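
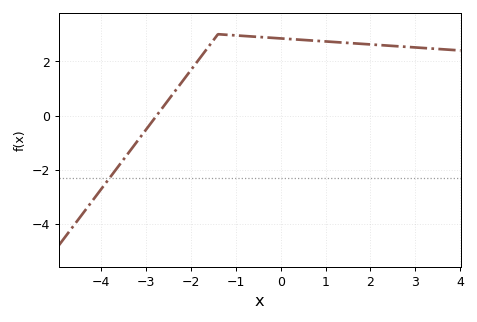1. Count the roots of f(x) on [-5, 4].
1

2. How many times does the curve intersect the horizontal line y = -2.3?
1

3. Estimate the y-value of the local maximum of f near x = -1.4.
3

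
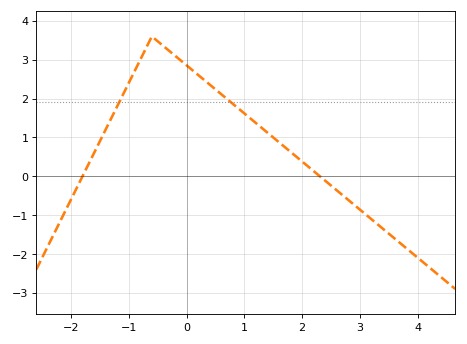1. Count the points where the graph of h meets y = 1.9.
2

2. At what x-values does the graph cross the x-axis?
-1.8, 2.31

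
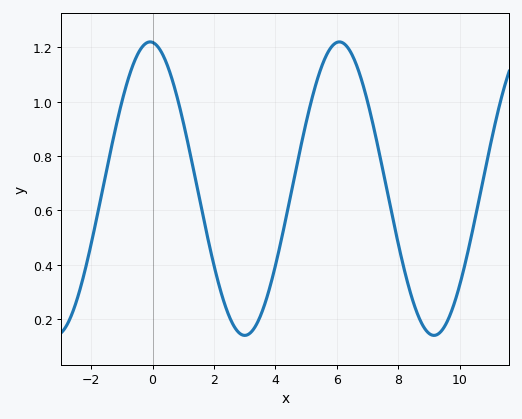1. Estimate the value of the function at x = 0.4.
1.16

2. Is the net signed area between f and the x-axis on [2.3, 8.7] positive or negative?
positive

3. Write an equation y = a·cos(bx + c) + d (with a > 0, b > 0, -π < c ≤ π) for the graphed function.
y = 0.54cos(1.02x + 0.08) + 0.68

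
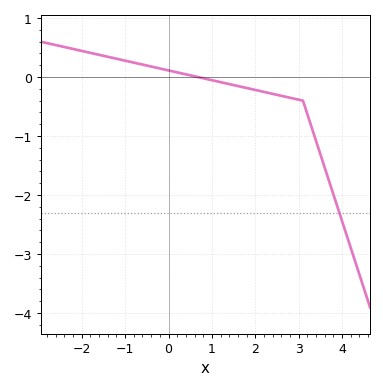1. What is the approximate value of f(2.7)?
-0.3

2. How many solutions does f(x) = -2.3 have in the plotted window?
1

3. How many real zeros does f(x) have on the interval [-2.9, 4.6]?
1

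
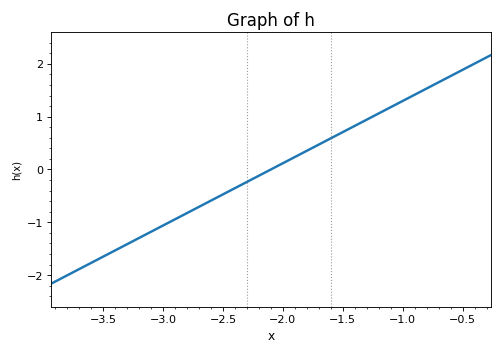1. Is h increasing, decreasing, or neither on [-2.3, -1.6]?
increasing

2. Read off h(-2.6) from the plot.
-0.59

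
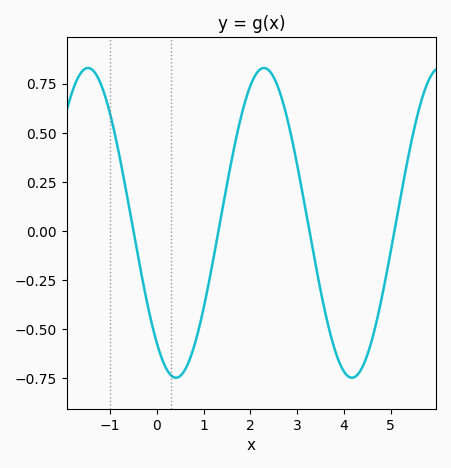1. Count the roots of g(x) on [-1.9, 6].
4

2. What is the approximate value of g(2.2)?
0.821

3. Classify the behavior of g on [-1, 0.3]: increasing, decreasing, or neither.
decreasing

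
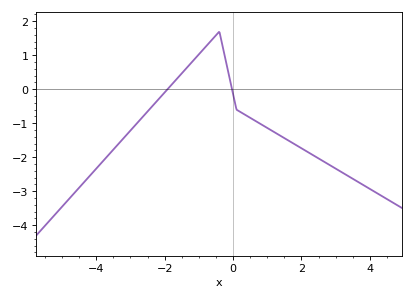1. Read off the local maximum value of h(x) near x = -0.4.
1.7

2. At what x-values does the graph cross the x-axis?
-1.92, -0.03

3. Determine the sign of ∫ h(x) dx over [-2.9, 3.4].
negative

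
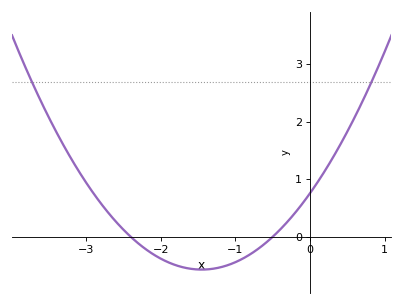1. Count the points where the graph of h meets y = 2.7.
2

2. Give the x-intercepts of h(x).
-2.4, -0.5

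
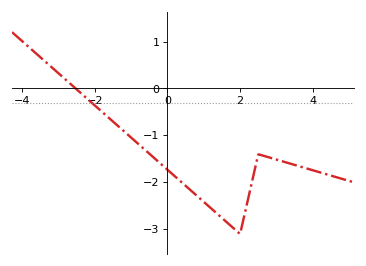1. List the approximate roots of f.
-2.53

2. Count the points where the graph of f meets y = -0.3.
1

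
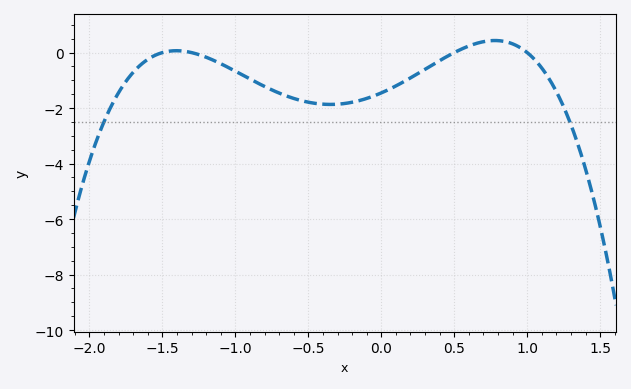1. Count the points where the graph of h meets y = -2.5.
2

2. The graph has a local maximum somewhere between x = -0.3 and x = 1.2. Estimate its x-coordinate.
0.778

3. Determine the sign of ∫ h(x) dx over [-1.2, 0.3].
negative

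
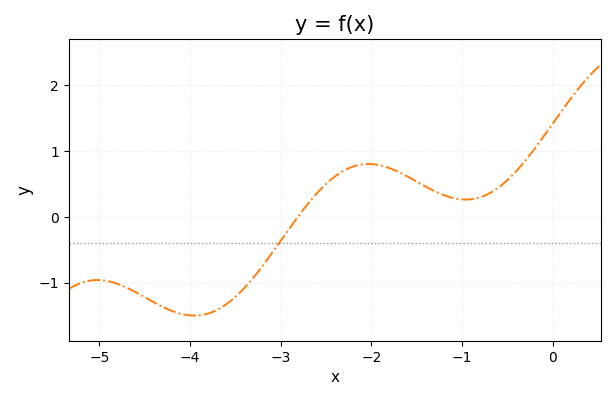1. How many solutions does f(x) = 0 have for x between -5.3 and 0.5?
1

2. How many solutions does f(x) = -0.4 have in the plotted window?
1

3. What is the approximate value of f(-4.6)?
-1.15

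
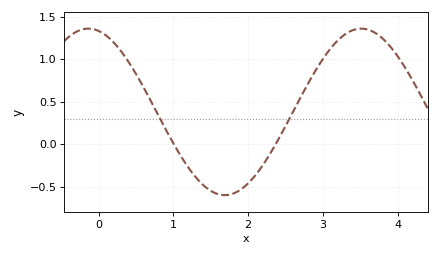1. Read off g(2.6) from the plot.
0.38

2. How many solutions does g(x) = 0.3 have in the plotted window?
2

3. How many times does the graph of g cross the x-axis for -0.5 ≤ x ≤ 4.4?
2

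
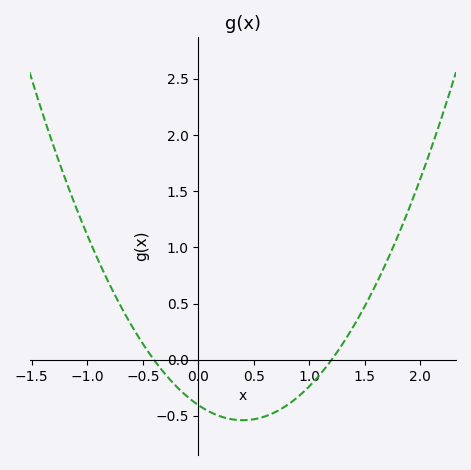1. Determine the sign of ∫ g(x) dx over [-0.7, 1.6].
negative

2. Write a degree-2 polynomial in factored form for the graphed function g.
y = 0.84(x + 0.4)(x - 1.2)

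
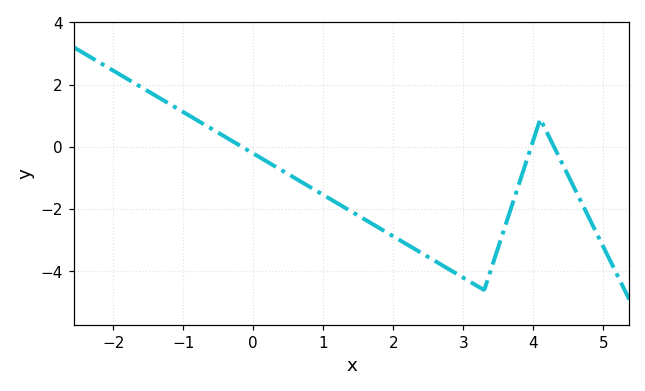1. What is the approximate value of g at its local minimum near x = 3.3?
-4.6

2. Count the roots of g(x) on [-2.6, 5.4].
3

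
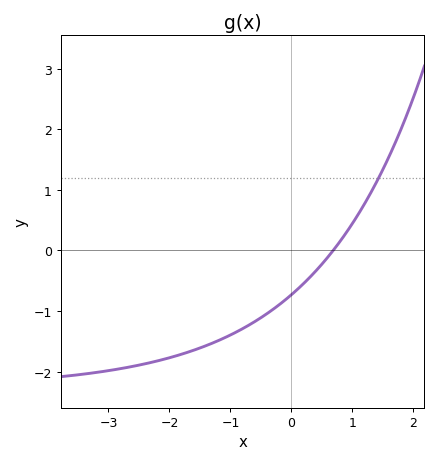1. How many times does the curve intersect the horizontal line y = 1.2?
1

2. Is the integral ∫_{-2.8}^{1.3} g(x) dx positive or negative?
negative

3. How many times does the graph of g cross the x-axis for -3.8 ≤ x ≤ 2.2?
1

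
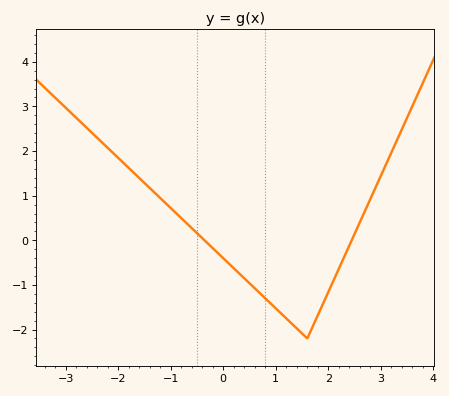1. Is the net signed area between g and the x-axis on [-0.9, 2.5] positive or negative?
negative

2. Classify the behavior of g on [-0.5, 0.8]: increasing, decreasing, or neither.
decreasing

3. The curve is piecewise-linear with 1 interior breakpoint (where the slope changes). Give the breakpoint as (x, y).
(1.6, -2.2)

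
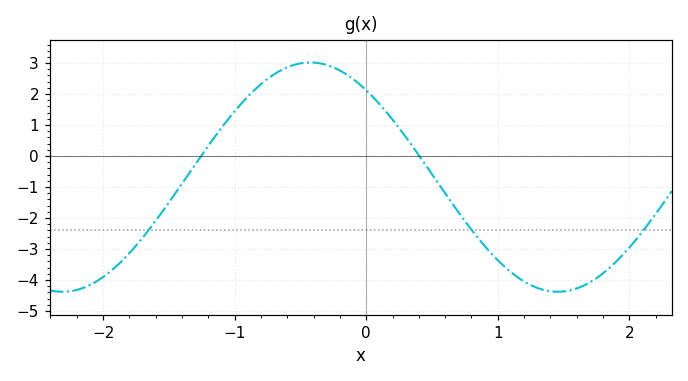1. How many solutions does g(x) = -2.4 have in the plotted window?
3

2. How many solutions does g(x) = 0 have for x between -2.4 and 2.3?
2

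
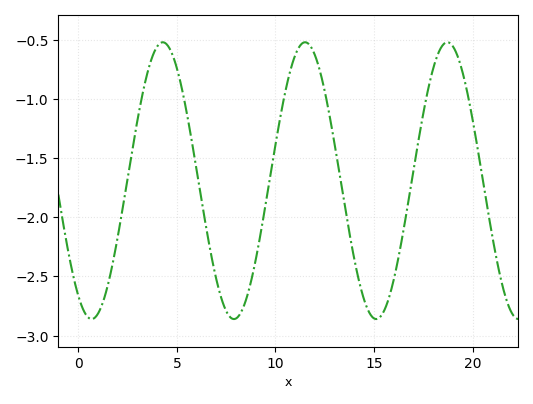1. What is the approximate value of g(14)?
-2.35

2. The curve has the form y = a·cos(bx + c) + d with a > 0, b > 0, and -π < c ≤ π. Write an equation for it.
y = 1.17cos(0.87x + 2.56) - 1.69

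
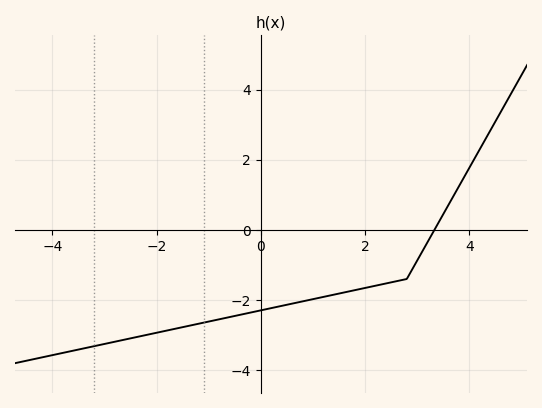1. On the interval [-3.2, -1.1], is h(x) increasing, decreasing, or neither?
increasing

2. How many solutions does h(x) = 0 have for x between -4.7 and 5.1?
1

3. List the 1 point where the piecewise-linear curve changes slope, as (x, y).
(2.8, -1.4)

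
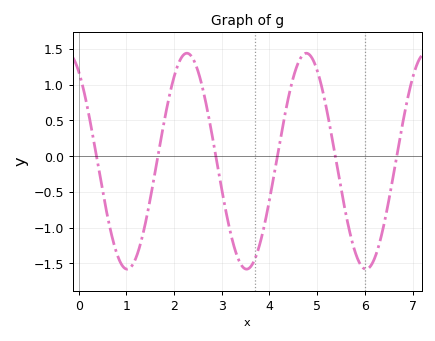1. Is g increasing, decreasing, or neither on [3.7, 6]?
neither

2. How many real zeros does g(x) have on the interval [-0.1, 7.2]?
6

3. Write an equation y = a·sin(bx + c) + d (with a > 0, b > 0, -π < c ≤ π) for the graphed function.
y = 1.51sin(2.51x + 2.16) - 0.07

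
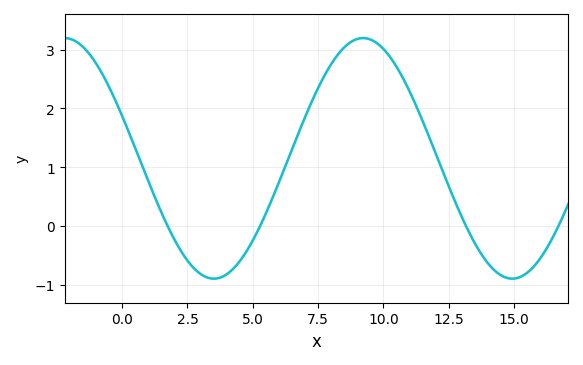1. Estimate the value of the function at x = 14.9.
-0.9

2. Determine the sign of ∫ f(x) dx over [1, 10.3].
positive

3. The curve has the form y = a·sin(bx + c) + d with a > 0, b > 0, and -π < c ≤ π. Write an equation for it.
y = 2.05sin(0.55x + 2.8) + 1.15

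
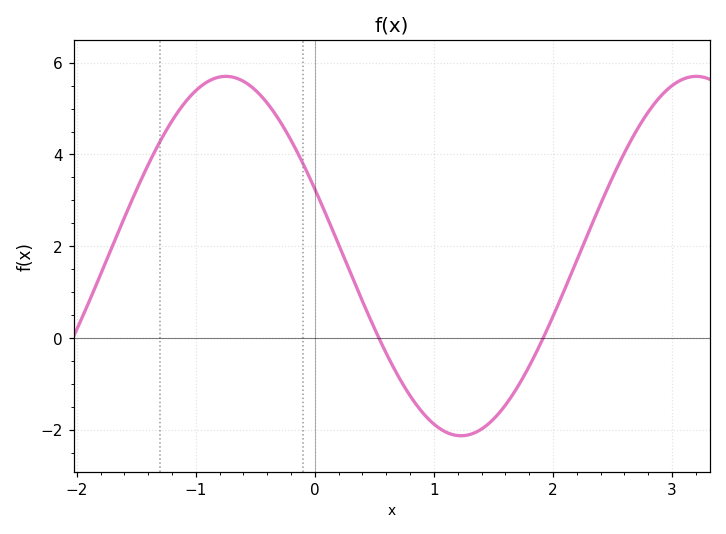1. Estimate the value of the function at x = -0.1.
3.8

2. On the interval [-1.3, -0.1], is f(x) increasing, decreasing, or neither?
neither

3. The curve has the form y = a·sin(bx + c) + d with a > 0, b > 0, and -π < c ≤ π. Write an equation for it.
y = 3.91sin(1.59x + 2.76) + 1.79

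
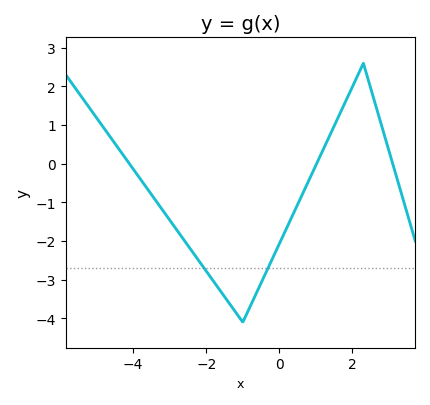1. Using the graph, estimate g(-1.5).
-3.4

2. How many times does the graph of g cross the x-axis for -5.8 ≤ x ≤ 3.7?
3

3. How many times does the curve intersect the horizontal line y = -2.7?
2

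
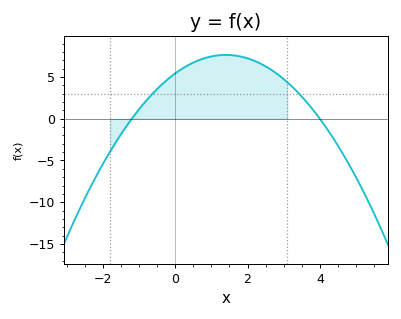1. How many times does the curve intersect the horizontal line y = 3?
2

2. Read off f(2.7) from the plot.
5.73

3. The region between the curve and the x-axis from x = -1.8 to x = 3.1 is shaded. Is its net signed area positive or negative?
positive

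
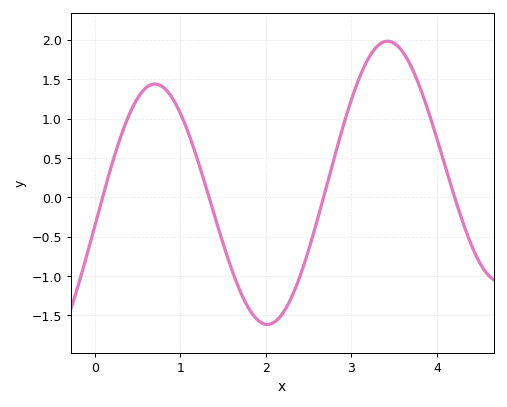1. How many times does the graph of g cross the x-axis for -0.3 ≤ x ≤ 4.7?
4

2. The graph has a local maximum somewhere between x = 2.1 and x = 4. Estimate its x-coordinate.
3.4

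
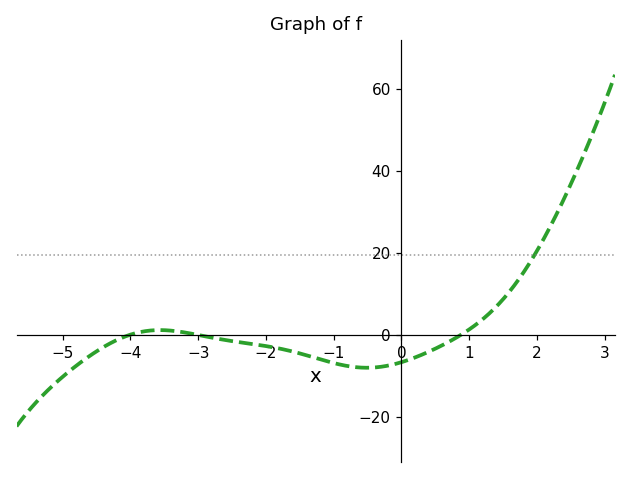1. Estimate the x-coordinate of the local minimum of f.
-0.6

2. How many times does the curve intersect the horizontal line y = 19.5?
1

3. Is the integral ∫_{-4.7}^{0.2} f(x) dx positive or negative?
negative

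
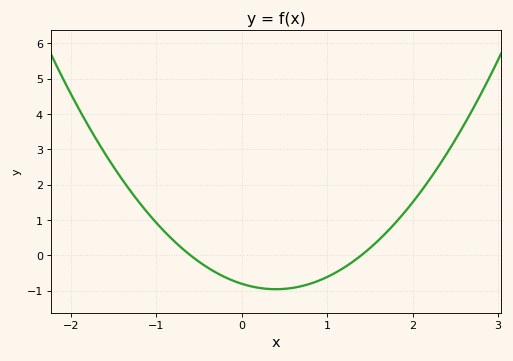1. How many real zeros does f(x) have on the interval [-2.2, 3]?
2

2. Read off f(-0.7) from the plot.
0.202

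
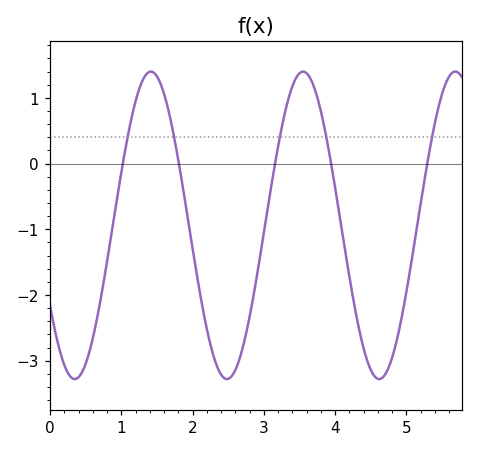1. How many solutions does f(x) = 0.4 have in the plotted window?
5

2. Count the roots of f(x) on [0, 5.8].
5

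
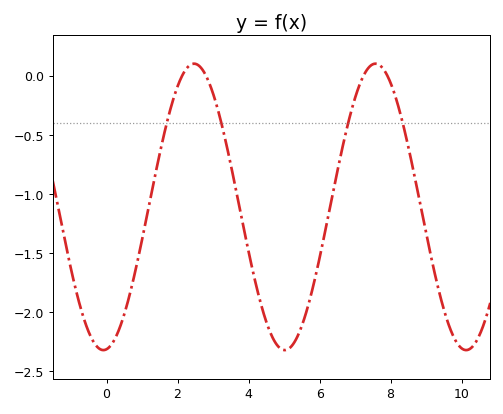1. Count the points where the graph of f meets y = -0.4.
4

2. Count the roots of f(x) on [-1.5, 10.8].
4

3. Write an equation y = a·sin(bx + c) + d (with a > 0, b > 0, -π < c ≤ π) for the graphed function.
y = 1.21sin(1.23x - 1.46) - 1.11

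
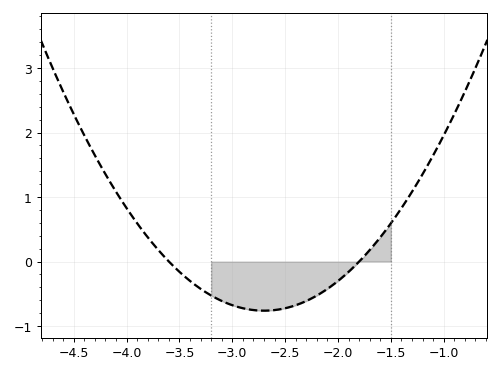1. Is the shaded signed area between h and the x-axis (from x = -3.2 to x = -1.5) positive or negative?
negative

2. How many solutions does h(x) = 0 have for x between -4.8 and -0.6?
2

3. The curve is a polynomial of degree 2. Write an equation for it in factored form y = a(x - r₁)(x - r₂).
y = 0.94(x + 3.6)(x + 1.8)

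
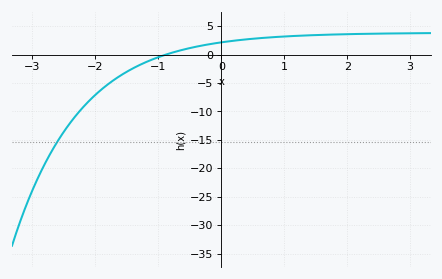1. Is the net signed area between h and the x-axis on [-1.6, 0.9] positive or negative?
positive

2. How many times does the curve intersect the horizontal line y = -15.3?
1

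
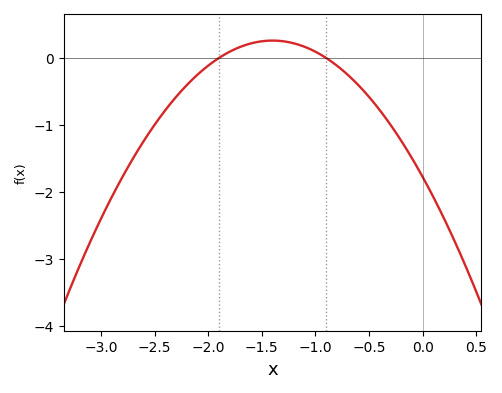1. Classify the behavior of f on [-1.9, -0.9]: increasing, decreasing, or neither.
neither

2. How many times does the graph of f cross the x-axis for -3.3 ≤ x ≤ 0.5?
2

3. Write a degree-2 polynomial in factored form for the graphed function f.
y = -1.04(x + 1.9)(x + 0.9)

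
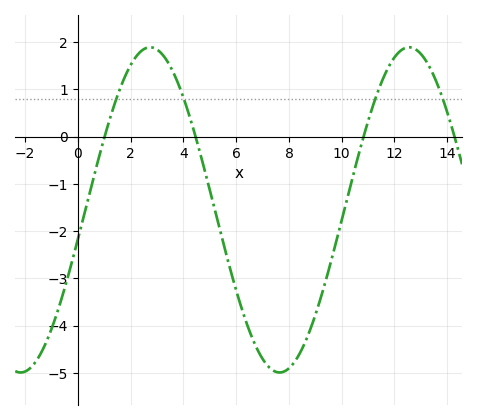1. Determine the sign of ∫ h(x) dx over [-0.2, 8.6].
negative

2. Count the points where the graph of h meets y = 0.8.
4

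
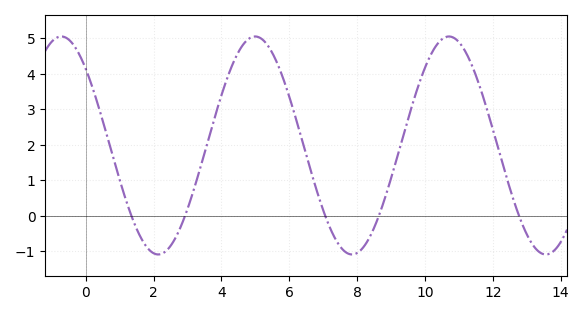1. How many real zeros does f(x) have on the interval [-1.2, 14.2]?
5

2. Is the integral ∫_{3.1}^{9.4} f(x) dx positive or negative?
positive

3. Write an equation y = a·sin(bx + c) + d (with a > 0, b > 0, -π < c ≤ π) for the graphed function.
y = 3.07sin(1.1x + 2.36) + 1.98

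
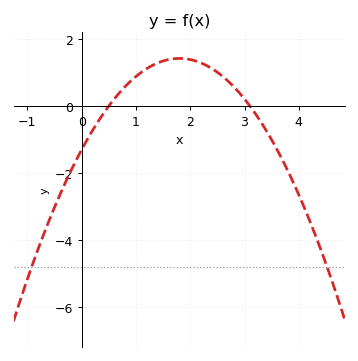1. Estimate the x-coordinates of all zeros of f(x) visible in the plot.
0.5, 3.1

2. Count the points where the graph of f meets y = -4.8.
2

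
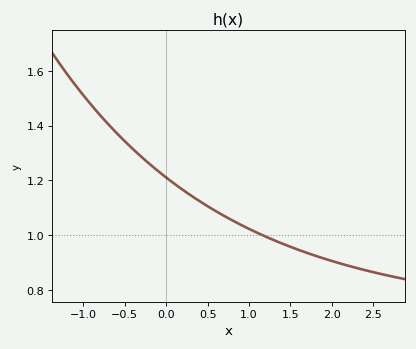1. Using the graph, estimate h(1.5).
0.957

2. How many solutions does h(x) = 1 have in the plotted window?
1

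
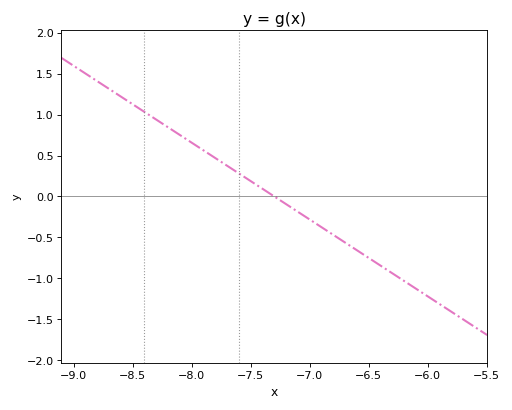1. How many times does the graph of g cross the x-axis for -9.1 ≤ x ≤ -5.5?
1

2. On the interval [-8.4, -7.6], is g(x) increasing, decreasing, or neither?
decreasing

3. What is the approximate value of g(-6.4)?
-0.846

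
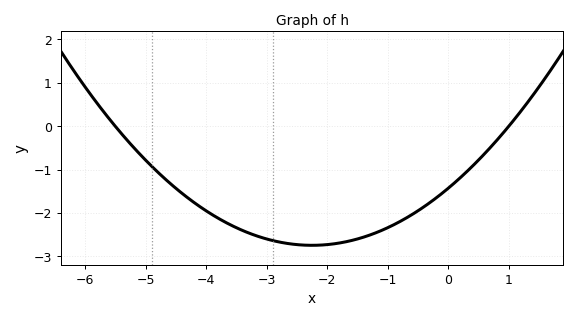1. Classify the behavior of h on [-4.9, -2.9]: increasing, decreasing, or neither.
decreasing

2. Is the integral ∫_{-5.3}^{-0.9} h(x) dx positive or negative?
negative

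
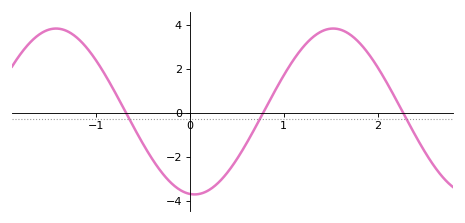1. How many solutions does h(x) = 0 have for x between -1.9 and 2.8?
3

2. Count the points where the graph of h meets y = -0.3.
3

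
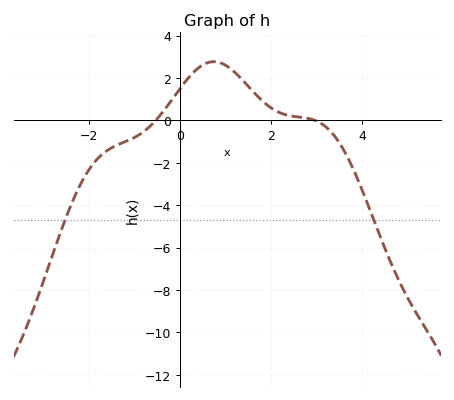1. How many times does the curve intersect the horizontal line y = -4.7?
2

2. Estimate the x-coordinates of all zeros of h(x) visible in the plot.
-0.528, 2.97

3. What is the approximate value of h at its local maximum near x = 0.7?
2.77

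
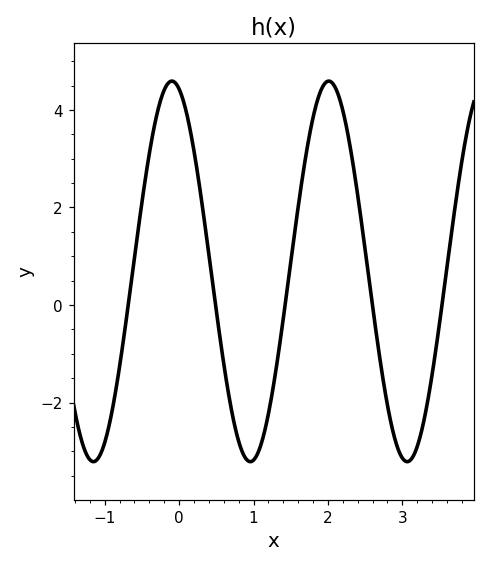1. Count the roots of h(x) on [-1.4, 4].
5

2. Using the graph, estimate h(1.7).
3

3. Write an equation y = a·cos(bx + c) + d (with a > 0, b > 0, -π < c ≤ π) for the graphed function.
y = 3.9cos(3x + 0.29) + 0.69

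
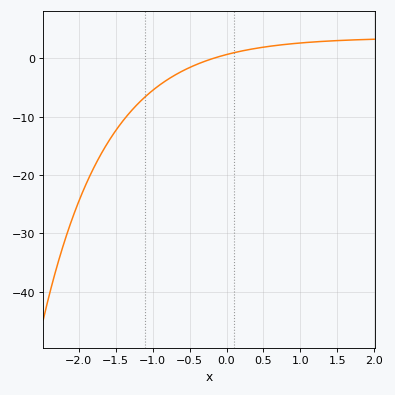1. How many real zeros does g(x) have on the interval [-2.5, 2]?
1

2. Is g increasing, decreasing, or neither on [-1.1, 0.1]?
increasing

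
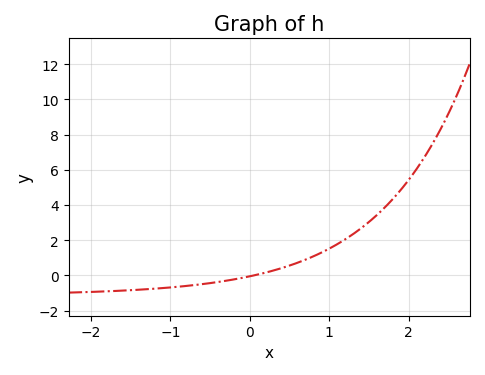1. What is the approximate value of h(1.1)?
1.77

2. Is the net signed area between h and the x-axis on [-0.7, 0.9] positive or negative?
positive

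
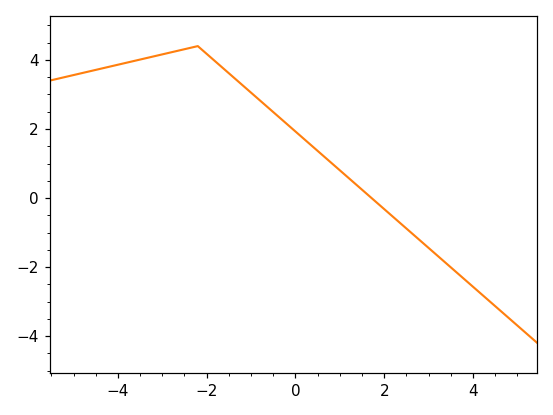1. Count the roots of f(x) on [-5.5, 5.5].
1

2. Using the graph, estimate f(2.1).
-0.434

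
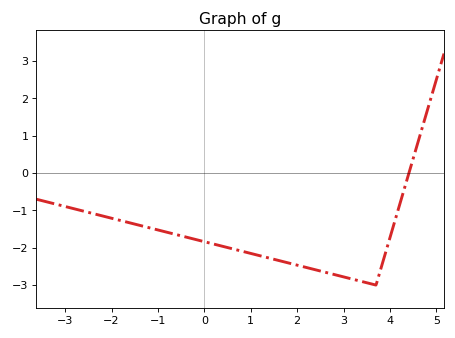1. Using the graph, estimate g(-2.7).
-0.99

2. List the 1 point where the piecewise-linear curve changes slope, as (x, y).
(3.7, -3)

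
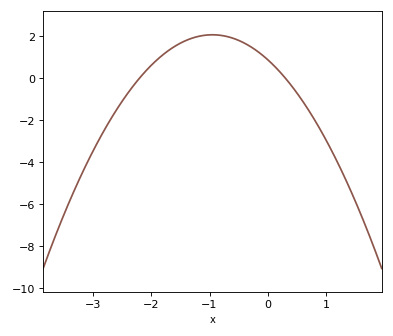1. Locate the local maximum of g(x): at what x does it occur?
-1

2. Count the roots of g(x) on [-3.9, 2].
2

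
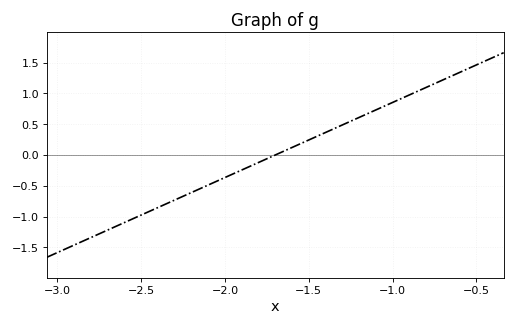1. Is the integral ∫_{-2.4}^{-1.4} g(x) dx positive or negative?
negative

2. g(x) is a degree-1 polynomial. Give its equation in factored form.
y = 1.22(x + 1.7)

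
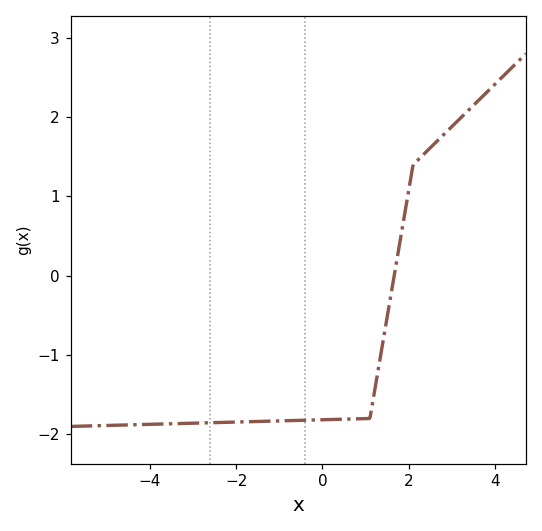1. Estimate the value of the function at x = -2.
-1.84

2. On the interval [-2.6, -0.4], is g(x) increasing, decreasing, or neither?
increasing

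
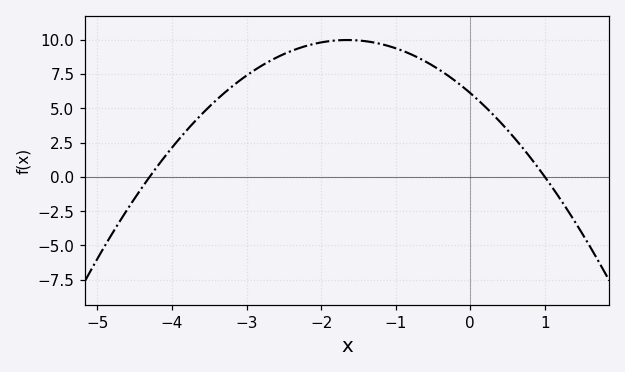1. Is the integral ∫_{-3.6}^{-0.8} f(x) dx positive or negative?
positive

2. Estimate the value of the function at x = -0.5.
8.09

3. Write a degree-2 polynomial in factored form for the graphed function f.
y = -1.42(x + 4.3)(x - 1)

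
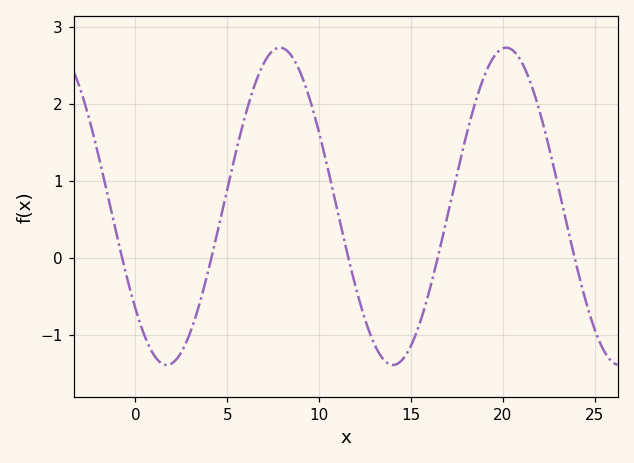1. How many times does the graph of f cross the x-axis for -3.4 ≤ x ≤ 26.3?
5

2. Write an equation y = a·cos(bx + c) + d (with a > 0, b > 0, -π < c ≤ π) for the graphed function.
y = 2.06cos(0.51x + 2.27) + 0.67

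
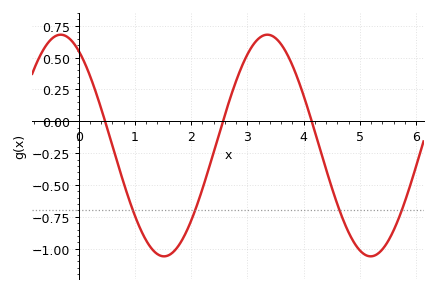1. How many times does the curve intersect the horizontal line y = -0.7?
4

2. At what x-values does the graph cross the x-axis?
0.5, 2.6, 4.1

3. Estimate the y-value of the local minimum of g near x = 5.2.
-1.06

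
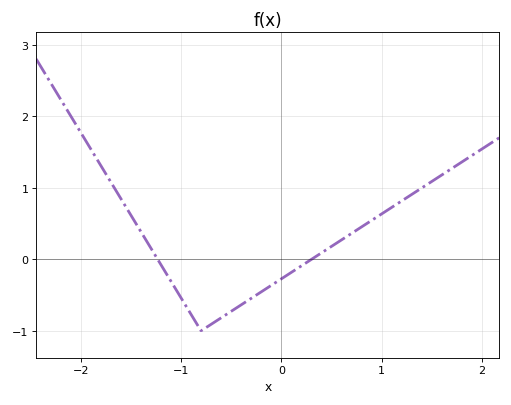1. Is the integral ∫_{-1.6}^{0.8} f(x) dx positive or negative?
negative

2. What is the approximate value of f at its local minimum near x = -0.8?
-1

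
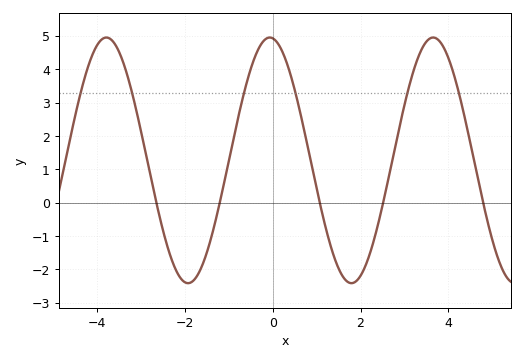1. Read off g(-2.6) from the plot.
-0.261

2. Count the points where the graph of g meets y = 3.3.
6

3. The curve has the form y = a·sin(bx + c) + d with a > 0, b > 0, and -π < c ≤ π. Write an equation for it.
y = 3.68sin(1.69x + 1.68) + 1.27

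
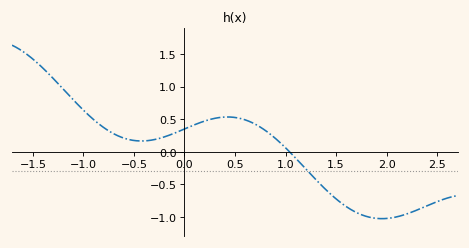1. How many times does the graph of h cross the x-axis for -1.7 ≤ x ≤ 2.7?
1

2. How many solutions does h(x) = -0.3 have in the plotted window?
1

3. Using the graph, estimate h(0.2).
0.45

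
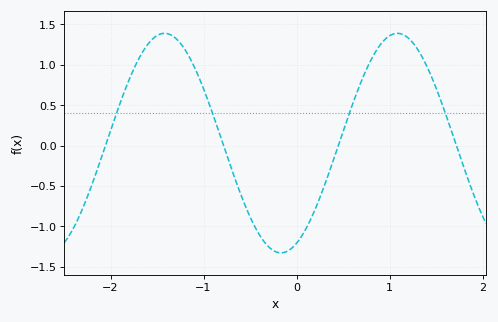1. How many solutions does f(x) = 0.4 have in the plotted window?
4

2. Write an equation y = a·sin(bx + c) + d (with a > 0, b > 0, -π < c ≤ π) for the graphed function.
y = 1.36sin(2.51x - 1.15) + 0.03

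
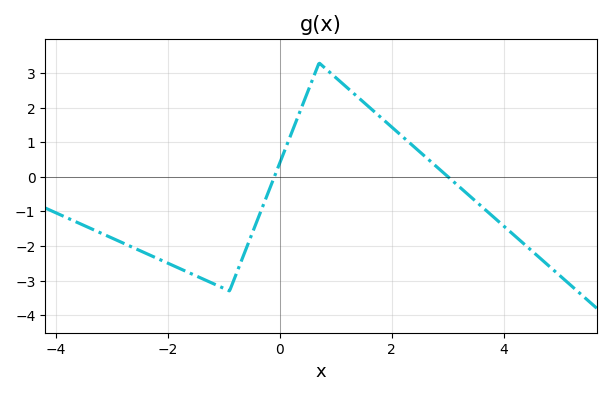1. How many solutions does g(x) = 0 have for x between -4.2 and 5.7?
2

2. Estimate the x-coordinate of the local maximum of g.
0.6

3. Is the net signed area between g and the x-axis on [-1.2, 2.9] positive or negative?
positive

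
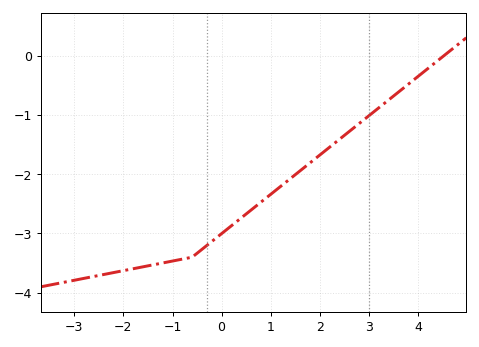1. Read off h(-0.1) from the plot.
-3.07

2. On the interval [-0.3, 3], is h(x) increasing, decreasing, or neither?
increasing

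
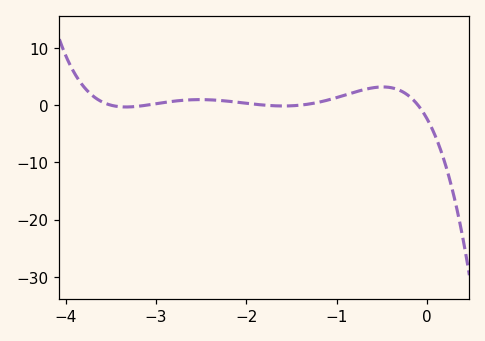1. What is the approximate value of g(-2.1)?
0.512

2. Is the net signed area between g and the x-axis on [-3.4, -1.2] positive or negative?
positive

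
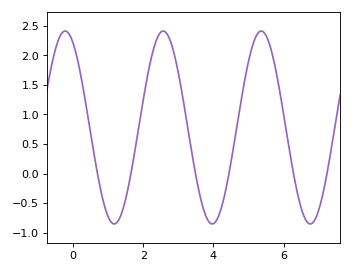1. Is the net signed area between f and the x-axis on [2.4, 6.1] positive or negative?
positive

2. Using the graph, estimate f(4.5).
0.2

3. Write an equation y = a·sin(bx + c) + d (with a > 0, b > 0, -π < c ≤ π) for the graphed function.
y = 1.63sin(2.2x + 2.1) + 0.78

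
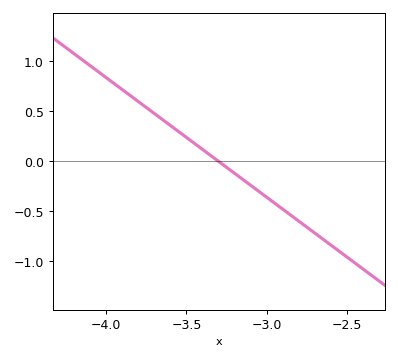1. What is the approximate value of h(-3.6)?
0.36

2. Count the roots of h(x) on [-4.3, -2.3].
1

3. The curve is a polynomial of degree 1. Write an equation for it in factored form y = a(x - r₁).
y = -1.2(x + 3.3)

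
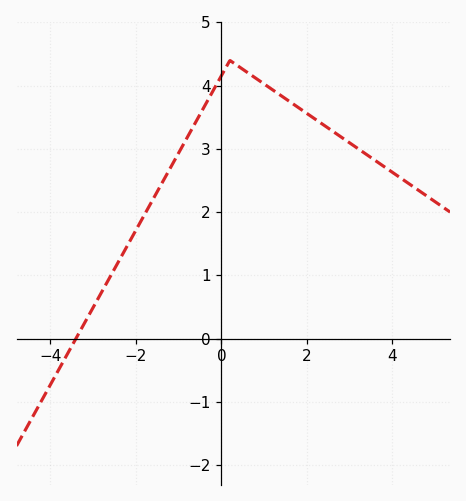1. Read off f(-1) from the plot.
2.9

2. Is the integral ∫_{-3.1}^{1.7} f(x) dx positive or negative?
positive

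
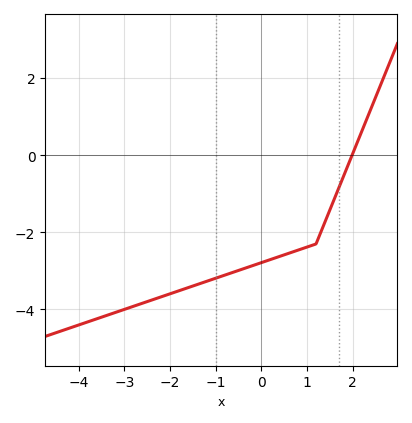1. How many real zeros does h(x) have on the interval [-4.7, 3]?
1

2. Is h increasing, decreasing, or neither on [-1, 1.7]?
increasing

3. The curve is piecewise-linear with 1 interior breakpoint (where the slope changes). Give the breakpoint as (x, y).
(1.2, -2.3)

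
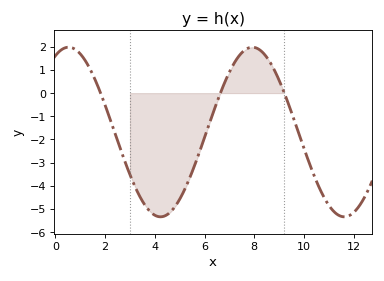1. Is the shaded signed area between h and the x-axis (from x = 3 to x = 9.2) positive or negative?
negative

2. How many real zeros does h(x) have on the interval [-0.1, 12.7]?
3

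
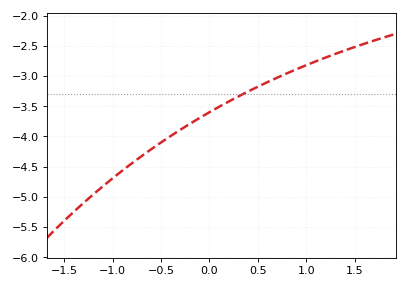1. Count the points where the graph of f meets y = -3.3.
1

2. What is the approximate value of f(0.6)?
-3.1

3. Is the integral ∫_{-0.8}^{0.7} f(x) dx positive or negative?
negative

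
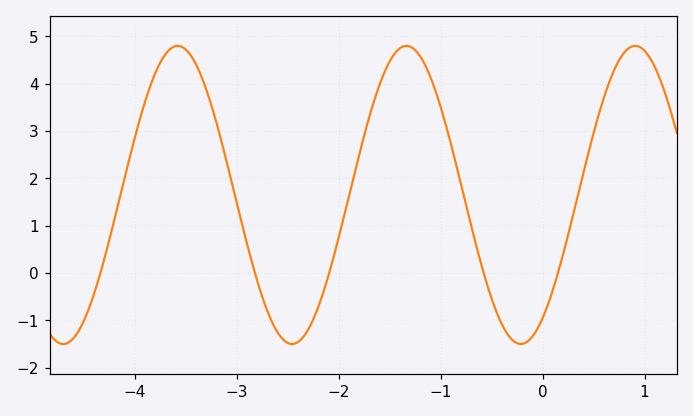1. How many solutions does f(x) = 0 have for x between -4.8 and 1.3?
5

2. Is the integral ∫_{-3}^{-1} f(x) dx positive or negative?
positive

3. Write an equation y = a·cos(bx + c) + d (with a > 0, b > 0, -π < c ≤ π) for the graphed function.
y = 3.15cos(2.8x - 2.5) + 1.65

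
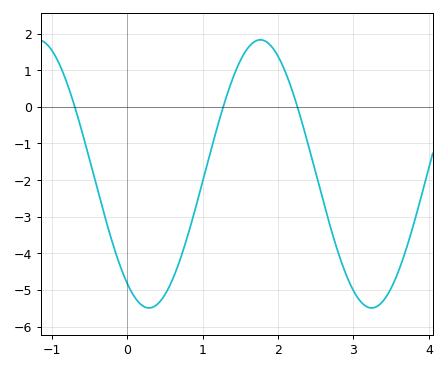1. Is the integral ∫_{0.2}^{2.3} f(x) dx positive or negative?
negative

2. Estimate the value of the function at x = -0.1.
-4.3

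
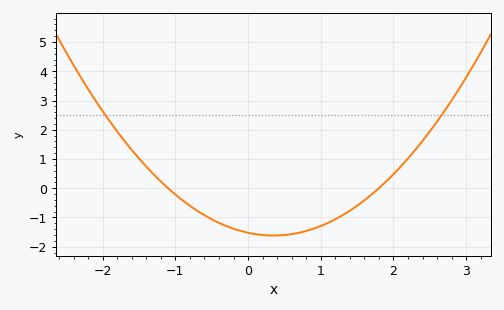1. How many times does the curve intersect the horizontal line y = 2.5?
2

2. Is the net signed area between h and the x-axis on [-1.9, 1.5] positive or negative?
negative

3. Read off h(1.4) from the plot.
-0.8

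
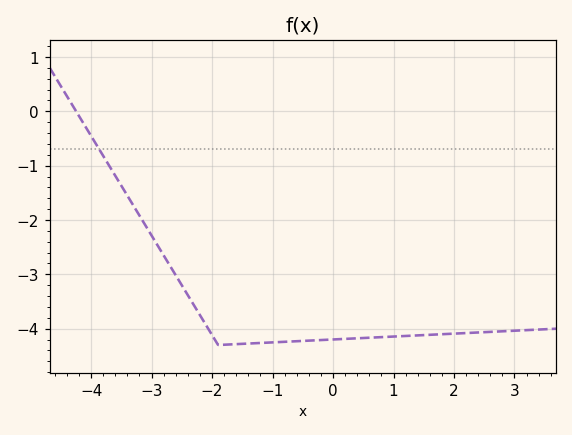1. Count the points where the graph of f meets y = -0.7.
1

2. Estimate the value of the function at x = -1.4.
-4.27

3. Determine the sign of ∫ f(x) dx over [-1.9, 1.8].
negative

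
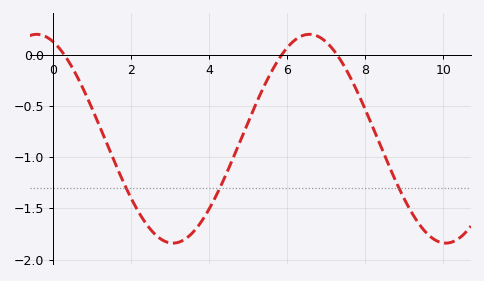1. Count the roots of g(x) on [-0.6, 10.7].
3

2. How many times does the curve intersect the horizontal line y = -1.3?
3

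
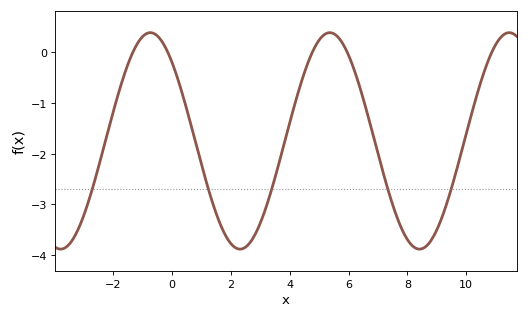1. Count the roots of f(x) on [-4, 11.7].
5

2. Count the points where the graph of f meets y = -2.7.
5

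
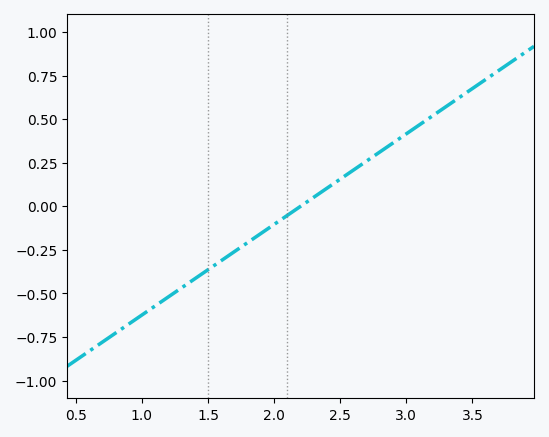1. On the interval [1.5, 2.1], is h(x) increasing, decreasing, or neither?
increasing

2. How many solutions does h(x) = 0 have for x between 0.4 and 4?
1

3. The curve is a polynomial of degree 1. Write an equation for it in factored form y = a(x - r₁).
y = 0.52(x - 2.2)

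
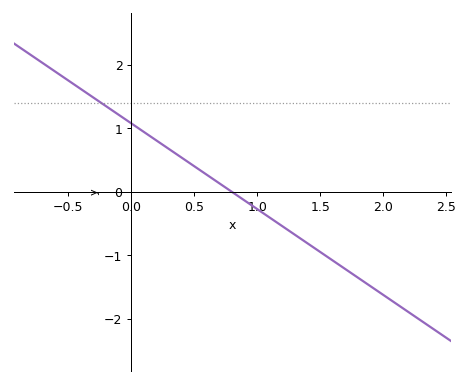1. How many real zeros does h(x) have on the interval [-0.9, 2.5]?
1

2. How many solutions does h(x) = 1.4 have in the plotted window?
1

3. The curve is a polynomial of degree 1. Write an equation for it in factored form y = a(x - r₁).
y = -1.35(x - 0.8)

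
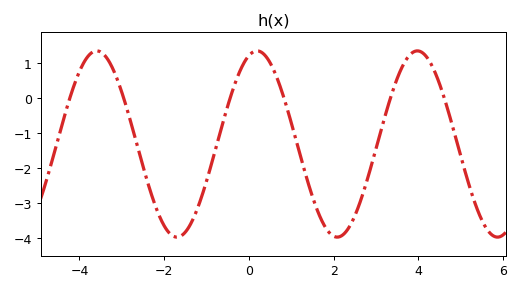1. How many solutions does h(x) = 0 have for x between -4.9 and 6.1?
6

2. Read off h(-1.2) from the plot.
-3.11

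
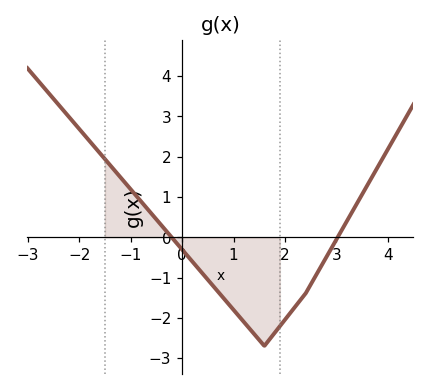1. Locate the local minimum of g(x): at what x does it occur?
1.6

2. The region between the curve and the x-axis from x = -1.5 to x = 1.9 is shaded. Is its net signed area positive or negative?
negative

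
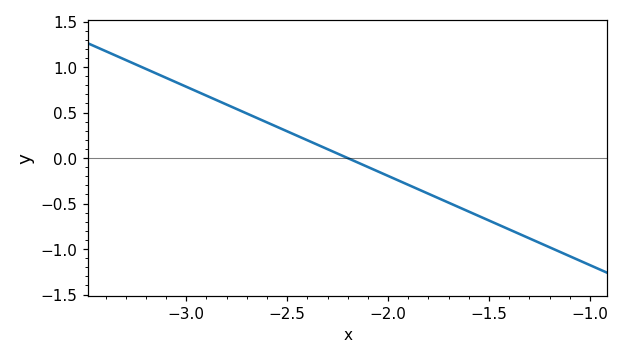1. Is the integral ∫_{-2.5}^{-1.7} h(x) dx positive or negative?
negative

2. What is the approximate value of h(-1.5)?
-0.686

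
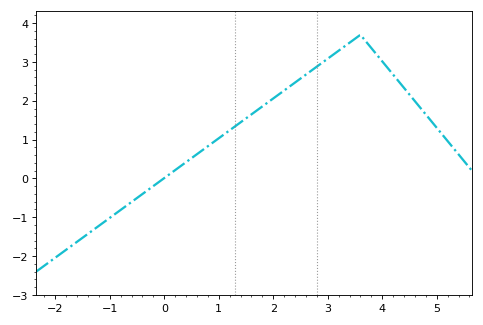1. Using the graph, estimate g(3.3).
3.39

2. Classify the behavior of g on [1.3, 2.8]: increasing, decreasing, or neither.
increasing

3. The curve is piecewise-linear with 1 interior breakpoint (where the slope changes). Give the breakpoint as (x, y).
(3.6, 3.7)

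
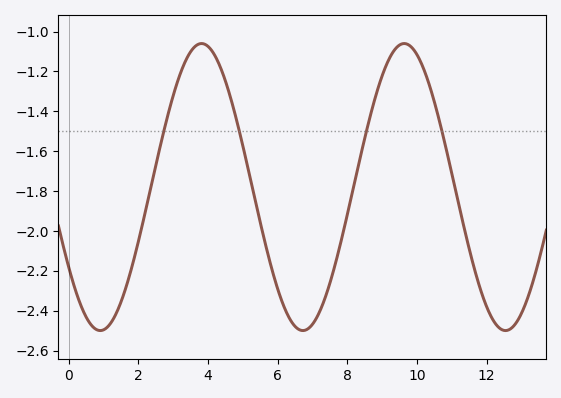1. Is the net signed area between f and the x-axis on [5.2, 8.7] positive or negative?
negative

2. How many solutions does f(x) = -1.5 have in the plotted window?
4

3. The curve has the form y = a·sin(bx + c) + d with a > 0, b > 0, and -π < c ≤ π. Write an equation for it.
y = 0.72sin(1.08x - 2.55) - 1.78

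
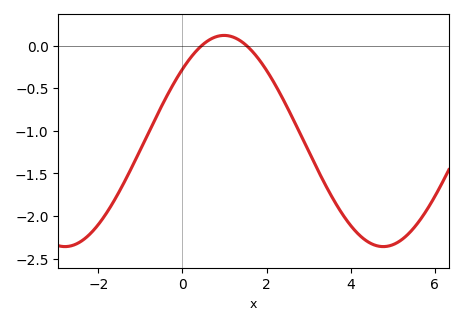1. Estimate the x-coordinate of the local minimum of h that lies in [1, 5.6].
4.78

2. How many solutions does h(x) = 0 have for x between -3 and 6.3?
2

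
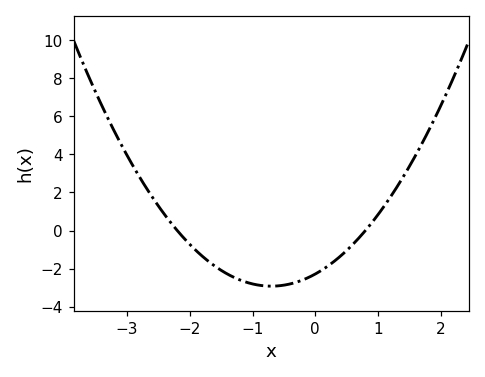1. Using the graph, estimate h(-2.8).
2.81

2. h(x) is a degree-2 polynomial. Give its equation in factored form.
y = 1.3(x + 2.2)(x - 0.8)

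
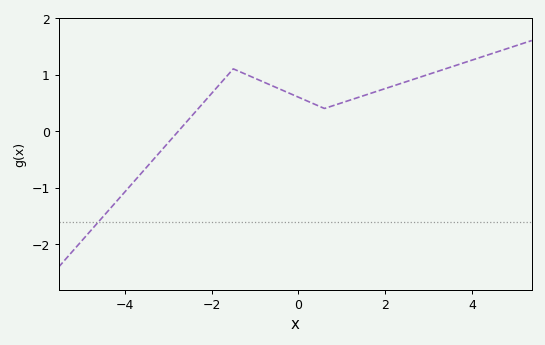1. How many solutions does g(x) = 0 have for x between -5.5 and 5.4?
1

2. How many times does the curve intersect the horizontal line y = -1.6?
1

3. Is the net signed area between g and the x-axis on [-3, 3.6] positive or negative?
positive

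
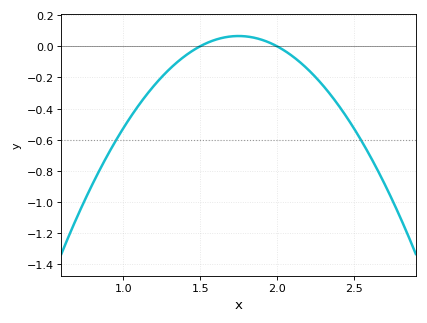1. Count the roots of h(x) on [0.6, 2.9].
2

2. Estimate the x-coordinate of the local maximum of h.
1.75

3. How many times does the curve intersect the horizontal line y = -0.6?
2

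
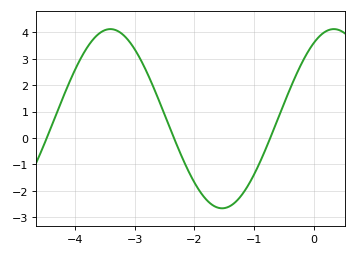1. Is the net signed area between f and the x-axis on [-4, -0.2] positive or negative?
positive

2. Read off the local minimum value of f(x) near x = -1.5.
-2.7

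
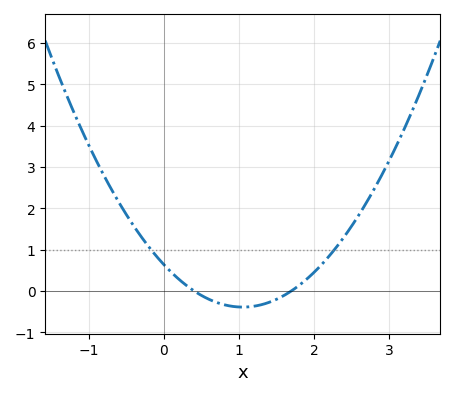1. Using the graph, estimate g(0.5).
-0.1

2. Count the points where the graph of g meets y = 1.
2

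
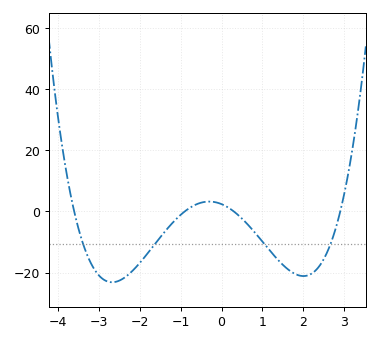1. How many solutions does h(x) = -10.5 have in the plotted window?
4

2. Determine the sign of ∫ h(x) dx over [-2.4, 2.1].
negative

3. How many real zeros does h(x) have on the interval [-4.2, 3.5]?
4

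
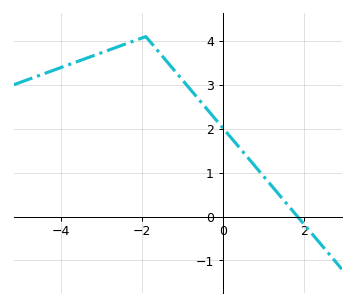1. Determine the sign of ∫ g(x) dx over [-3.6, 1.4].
positive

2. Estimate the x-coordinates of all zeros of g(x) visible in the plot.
1.84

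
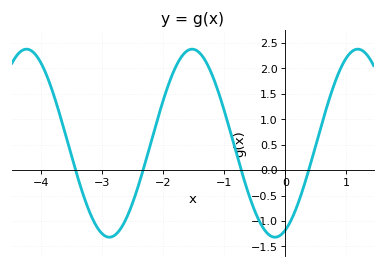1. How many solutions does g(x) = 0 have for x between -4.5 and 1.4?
4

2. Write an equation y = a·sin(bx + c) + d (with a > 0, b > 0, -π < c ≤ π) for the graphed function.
y = 1.85sin(2.3x - 1.2) + 0.53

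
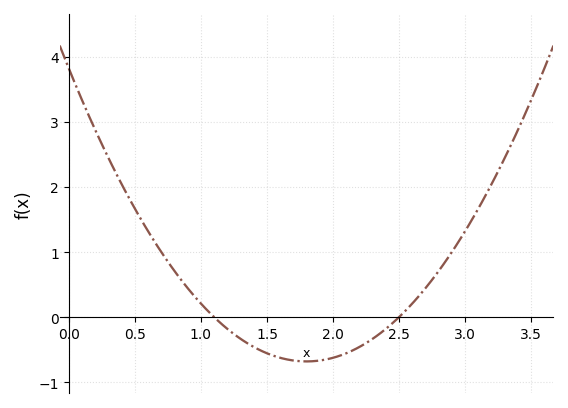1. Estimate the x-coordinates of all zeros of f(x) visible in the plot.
1.1, 2.5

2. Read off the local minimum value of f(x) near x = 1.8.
-0.681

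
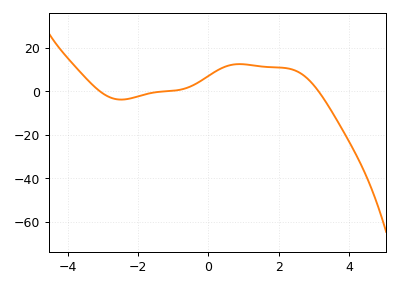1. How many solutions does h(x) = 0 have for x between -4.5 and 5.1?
3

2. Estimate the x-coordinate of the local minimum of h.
-2.4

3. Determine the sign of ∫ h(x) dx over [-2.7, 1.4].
positive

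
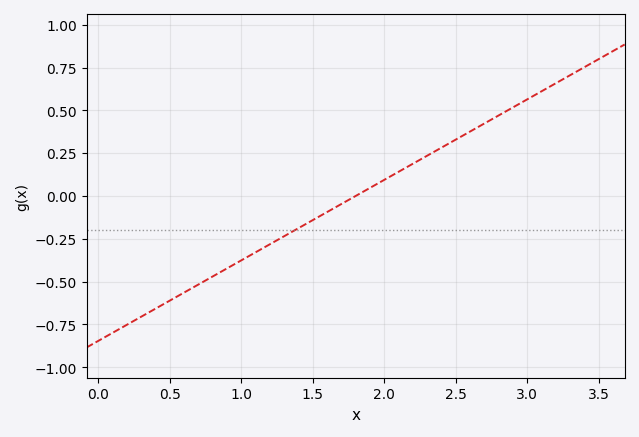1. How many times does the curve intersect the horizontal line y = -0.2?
1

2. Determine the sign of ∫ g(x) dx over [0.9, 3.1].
positive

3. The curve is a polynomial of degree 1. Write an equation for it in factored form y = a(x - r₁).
y = 0.47(x - 1.8)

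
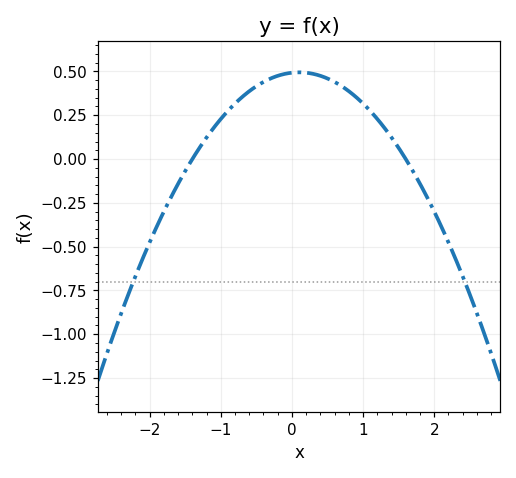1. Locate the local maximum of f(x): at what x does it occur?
0.1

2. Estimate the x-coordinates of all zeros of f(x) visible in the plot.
-1.4, 1.6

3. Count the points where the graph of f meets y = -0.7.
2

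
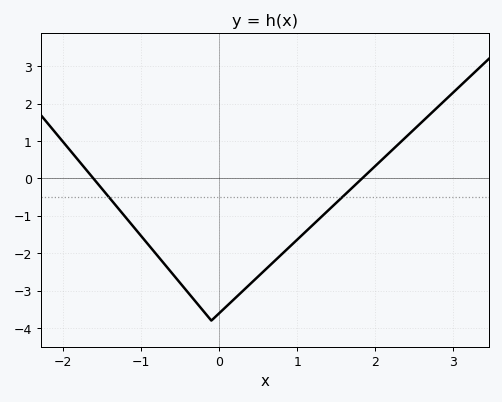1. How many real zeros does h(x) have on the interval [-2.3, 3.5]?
2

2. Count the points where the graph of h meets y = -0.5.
2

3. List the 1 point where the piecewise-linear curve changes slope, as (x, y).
(-0.1, -3.8)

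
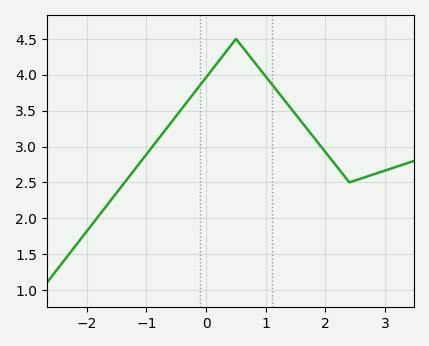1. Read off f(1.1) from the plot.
3.87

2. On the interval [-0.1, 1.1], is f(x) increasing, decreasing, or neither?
neither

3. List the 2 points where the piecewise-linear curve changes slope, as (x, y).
(0.5, 4.5); (2.4, 2.5)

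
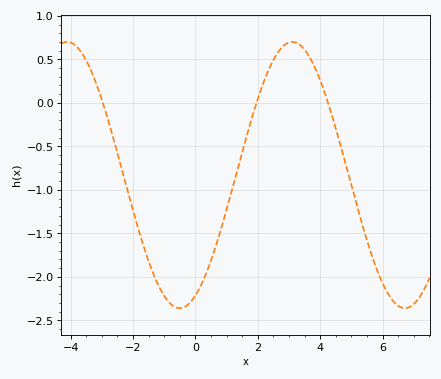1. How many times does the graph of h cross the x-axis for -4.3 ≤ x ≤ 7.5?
3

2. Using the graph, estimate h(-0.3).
-2.34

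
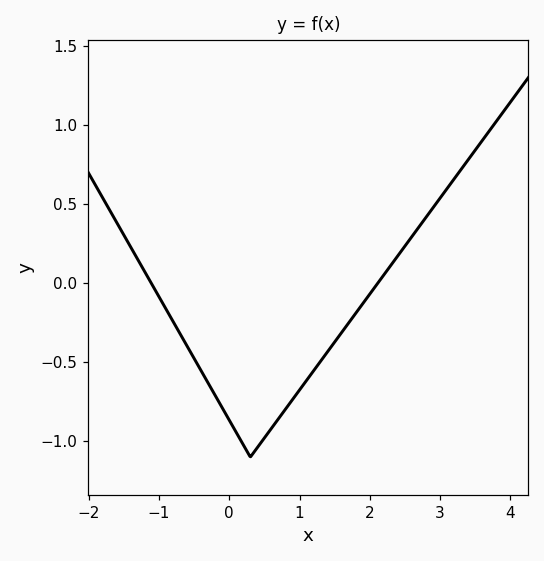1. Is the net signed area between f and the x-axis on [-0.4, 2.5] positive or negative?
negative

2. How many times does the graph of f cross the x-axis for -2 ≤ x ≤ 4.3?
2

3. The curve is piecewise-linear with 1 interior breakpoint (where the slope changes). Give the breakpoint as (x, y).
(0.3, -1.1)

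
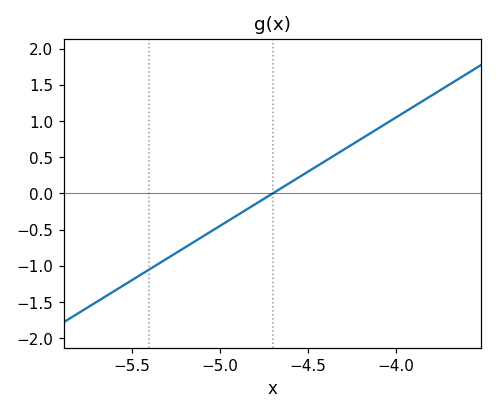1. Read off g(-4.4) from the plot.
0.45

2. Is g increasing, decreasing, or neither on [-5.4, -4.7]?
increasing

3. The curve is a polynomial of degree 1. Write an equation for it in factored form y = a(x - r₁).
y = 1.5(x + 4.7)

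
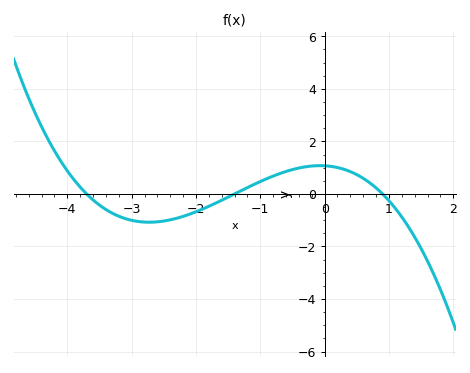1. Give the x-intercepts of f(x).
-3.7, -1.4, 0.9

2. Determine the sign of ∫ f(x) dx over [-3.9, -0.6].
negative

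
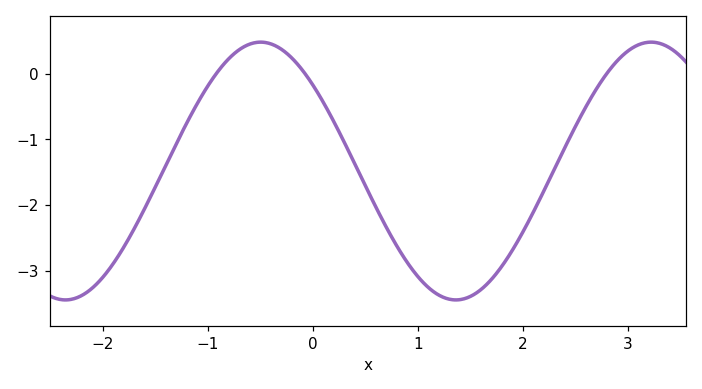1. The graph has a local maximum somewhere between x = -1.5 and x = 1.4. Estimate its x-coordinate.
-0.496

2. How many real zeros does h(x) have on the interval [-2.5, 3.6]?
3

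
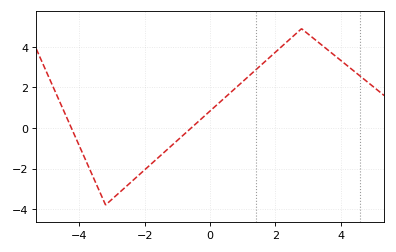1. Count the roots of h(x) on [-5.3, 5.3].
2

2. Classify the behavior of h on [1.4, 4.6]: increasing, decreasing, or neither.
neither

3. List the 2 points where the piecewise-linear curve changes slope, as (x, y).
(-3.2, -3.8); (2.8, 4.9)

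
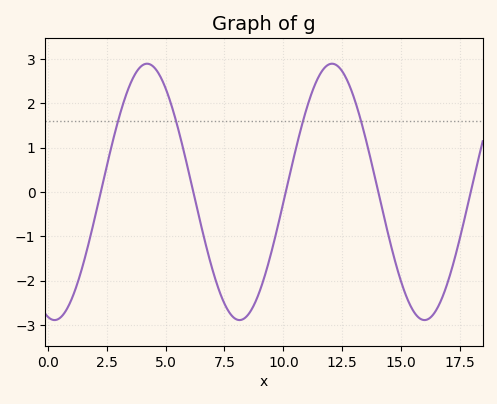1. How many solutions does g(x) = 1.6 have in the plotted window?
4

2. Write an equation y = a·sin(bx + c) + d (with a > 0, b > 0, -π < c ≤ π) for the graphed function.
y = 2.89sin(0.8x - 1.8) + 0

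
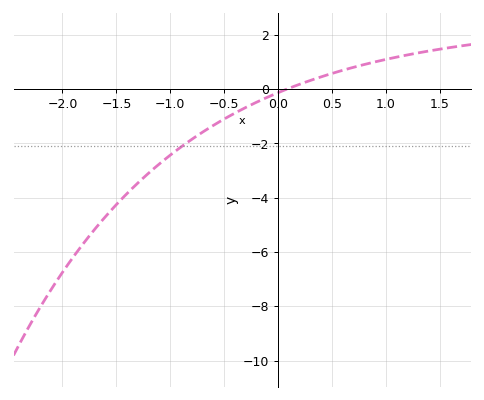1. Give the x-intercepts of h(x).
0.1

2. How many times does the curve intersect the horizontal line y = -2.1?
1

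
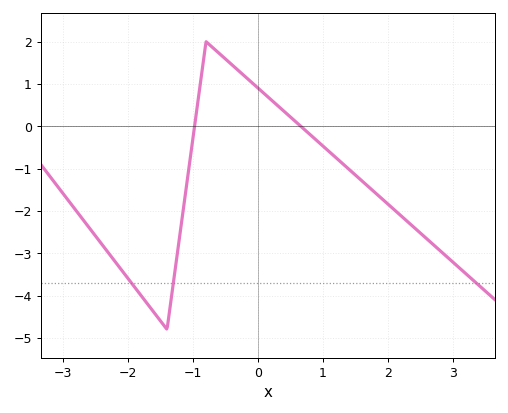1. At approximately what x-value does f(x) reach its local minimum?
-1.4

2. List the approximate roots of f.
-1, 0.7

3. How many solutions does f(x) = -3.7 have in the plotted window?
3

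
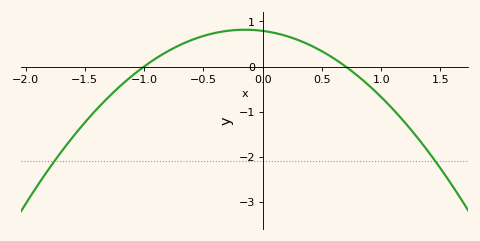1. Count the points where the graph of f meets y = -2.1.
2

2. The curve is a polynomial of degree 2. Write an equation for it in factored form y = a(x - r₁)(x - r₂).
y = -1.13(x + 1)(x - 0.7)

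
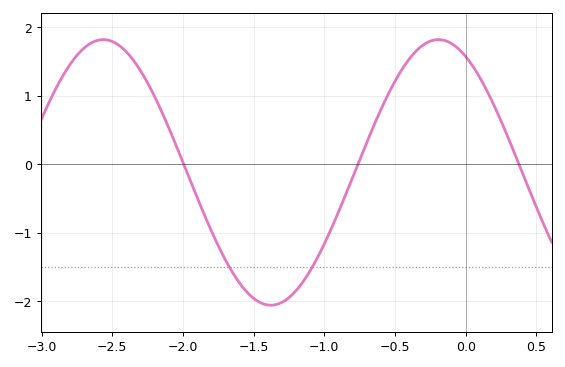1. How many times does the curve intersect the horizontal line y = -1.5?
2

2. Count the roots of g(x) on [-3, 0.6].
3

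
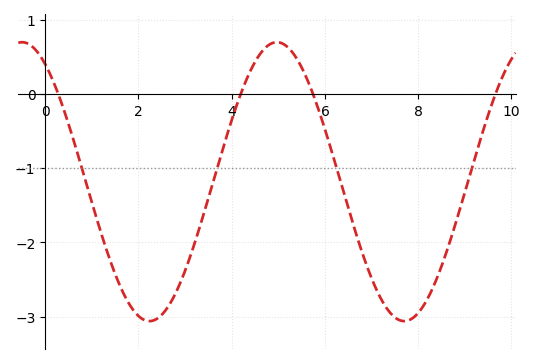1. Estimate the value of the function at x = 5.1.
0.678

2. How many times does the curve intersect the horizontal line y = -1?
4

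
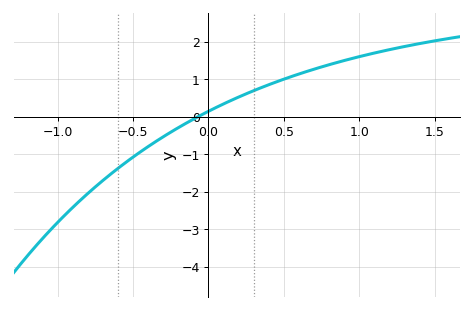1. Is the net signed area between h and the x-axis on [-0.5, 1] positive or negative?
positive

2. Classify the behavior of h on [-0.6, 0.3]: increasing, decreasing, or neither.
increasing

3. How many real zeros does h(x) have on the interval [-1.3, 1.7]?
1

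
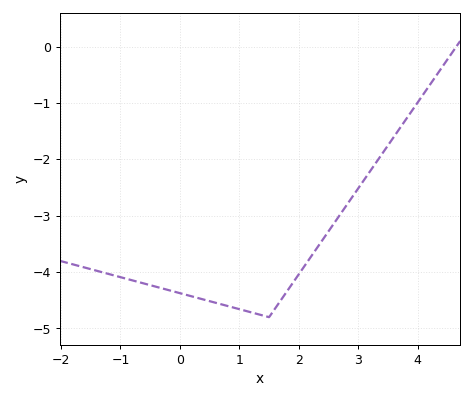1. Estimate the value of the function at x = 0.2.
-4.43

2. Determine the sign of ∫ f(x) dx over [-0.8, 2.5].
negative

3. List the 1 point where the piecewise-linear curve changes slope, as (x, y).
(1.5, -4.8)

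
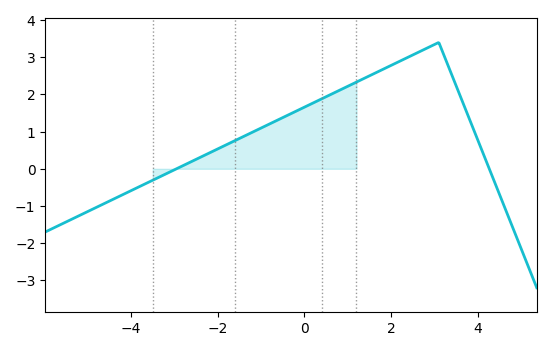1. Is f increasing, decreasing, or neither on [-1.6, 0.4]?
increasing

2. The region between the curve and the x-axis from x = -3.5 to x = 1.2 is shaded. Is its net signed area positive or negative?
positive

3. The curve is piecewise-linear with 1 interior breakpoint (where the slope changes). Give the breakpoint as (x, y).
(3.1, 3.4)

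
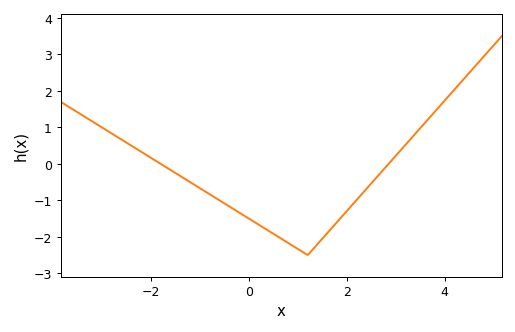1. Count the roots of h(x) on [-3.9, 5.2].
2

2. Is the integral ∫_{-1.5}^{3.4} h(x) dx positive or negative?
negative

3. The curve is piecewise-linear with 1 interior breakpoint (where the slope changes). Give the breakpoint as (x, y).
(1.2, -2.5)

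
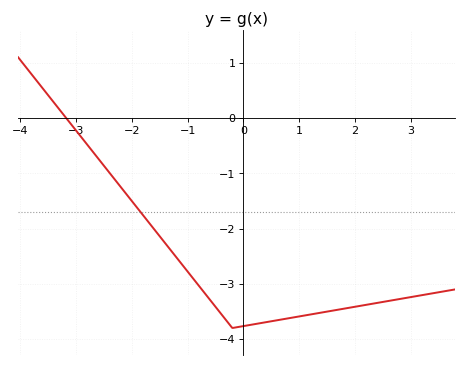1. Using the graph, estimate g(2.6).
-3.31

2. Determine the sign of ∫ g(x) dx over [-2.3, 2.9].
negative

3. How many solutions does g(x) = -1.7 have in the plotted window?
1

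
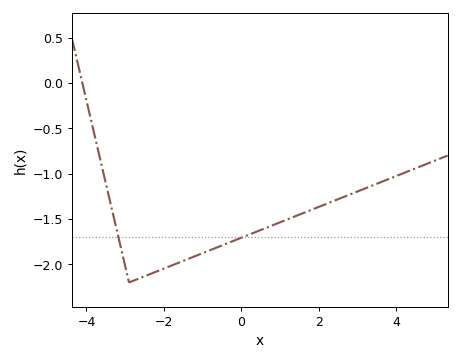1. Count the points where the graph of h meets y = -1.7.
2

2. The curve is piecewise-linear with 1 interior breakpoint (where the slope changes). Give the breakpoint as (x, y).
(-2.9, -2.2)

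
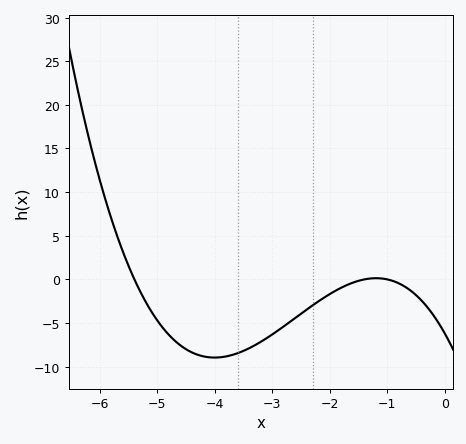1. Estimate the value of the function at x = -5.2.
-2.5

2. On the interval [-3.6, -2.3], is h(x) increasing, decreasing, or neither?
increasing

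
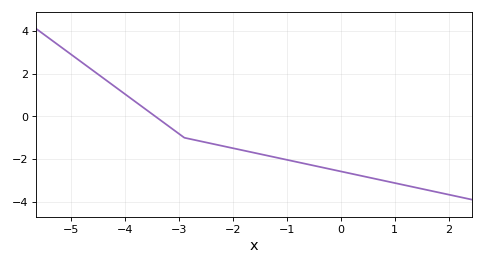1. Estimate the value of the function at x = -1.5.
-1.8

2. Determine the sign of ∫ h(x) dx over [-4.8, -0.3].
negative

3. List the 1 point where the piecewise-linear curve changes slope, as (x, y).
(-2.9, -1)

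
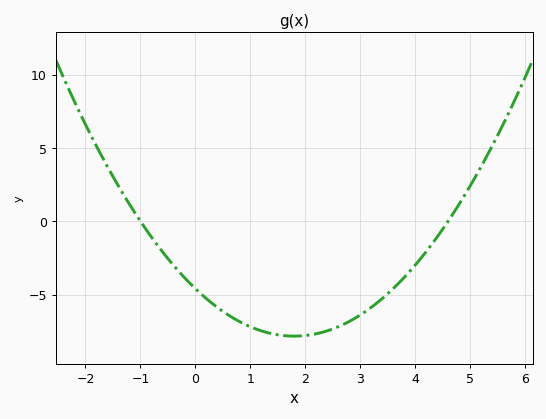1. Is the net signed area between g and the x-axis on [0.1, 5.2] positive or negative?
negative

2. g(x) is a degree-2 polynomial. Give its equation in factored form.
y = 1(x + 1)(x - 4.6)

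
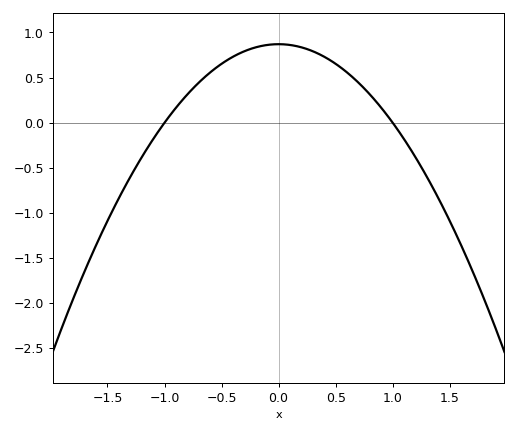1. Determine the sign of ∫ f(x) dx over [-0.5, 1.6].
positive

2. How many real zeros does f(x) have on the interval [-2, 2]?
2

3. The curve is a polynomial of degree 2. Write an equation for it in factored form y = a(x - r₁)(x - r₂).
y = -0.87(x + 1)(x - 1)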